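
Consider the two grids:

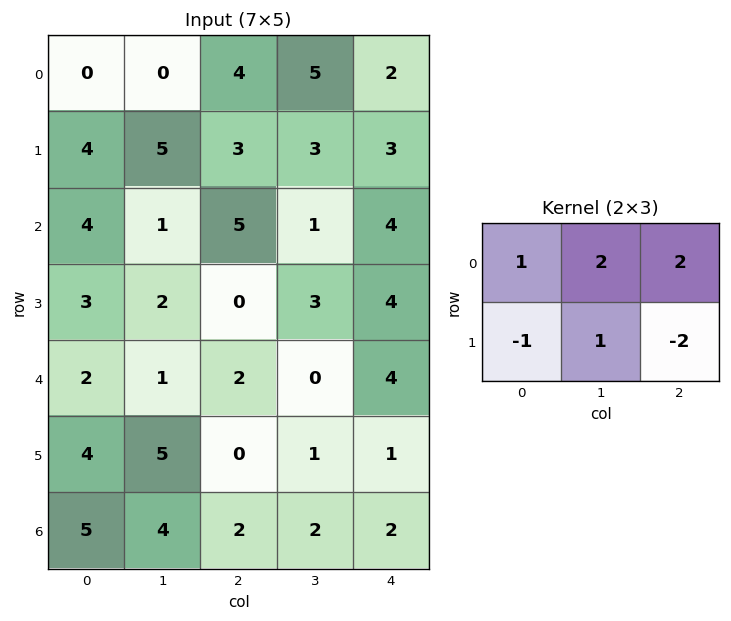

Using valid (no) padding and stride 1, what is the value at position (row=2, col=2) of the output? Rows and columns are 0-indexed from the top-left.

The receptive field on the input at this output position is [5 1 4 / 0 3 4]. Elementwise product with the kernel and sum: 5·1 + 1·2 + 4·2 + 0·-1 + 3·1 + 4·-2.

10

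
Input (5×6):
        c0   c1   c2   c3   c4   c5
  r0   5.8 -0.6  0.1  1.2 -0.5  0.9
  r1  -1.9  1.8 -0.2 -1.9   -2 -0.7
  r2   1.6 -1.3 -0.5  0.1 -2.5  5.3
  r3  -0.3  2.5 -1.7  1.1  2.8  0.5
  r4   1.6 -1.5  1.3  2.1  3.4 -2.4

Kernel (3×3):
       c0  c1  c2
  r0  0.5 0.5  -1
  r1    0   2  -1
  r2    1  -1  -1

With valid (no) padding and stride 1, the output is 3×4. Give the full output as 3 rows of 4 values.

Output[0,0]: The receptive field on the input at this output position is [5.8 -0.6 0.1 / -1.9 1.8 -0.2 / 1.6 -1.3 -0.5]. Elementwise product with the kernel and sum: 5.8·0.5 + -0.6·0.5 + 0.1·-1 + 1.8·2 + -0.2·-1 + 1.6·1 + -1.3·-1 + -0.5·-1.
Output[0,1]: The receptive field on the input at this output position is [-0.6 0.1 1.2 / 1.8 -0.2 -1.9 / -1.3 -0.5 0.1]. Elementwise product with the kernel and sum: -0.6·0.5 + 0.1·0.5 + 1.2·-1 + -0.2·2 + -1.9·-1 + -1.3·1 + -0.5·-1 + 0.1·-1.

9.7 -0.85 1.25 -6.55
-3.05 4.7 -1.95 -13.75
9.15 -10.4 -2.5 -0.3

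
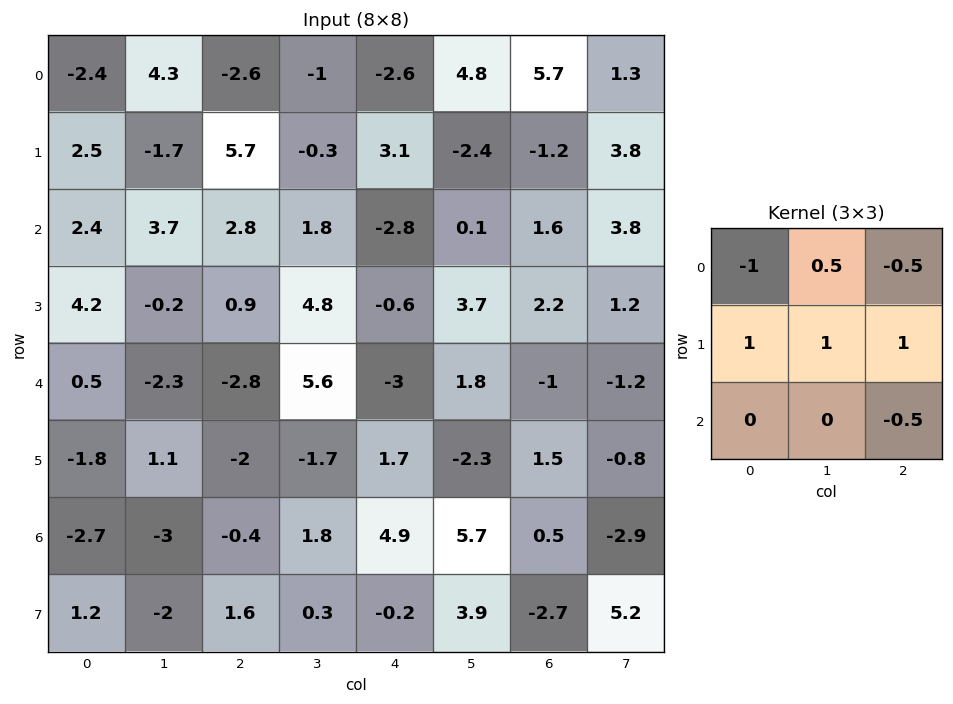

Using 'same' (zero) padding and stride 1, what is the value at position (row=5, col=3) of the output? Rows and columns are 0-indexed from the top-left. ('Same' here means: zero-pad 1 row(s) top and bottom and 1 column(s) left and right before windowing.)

2.65

The receptive field on the zero-padded input at this output position is [-2.8 5.6 -3 / -2 -1.7 1.7 / -0.4 1.8 4.9]. Elementwise product with the kernel and sum: -2.8·-1 + 5.6·0.5 + -3·-0.5 + -2·1 + -1.7·1 + 1.7·1 + 4.9·-0.5.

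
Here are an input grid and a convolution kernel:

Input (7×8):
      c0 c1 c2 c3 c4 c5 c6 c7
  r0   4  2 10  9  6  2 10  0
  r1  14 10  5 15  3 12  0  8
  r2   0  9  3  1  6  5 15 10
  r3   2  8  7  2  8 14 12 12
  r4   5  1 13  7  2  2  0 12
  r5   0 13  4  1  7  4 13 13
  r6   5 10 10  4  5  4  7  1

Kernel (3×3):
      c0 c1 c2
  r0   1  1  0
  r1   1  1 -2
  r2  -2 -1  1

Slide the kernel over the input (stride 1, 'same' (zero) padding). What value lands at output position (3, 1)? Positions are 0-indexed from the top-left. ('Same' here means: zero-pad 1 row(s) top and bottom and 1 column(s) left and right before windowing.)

The receptive field on the zero-padded input at this output position is [0 9 3 / 2 8 7 / 5 1 13]. Elementwise product with the kernel and sum: 0·1 + 9·1 + 2·1 + 8·1 + 7·-2 + 5·-2 + 1·-1 + 13·1.

7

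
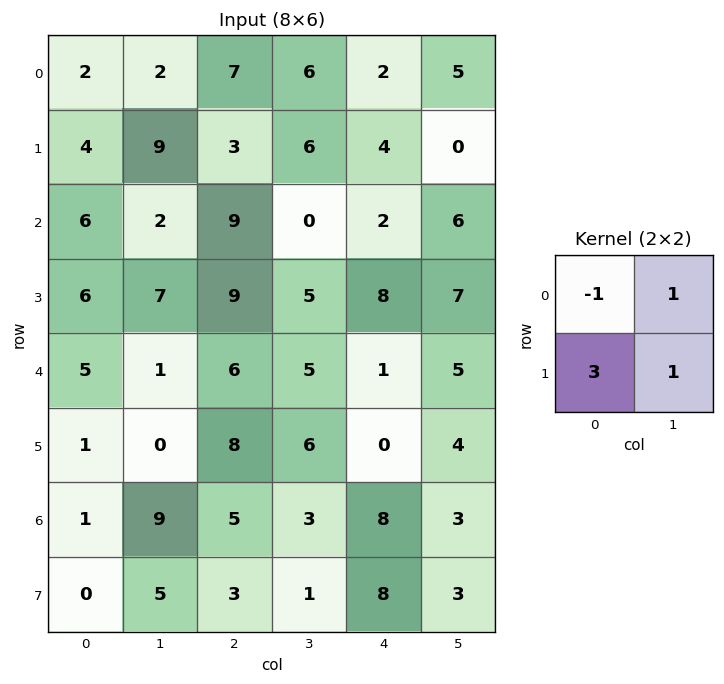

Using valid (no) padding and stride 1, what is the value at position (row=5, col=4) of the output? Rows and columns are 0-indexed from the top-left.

The receptive field on the input at this output position is [0 4 / 8 3]. Elementwise product with the kernel and sum: 0·-1 + 4·1 + 8·3 + 3·1.

31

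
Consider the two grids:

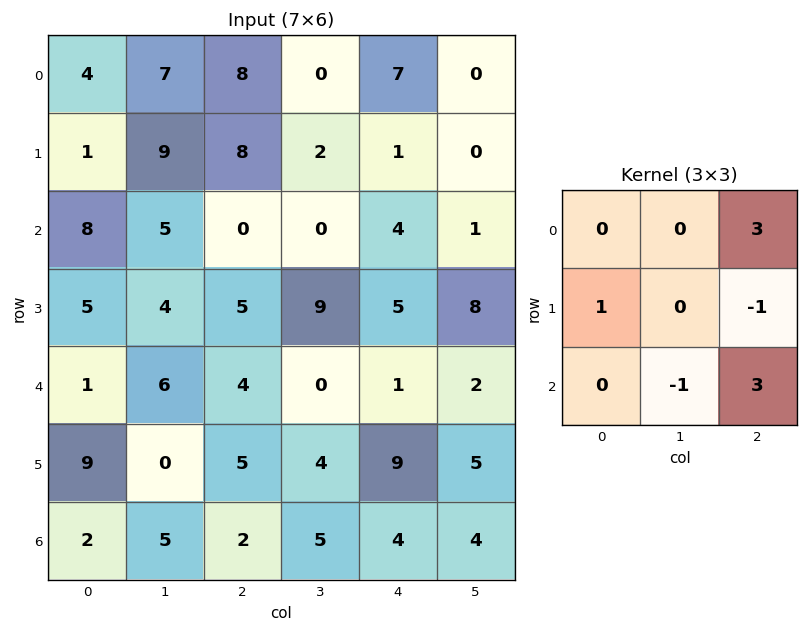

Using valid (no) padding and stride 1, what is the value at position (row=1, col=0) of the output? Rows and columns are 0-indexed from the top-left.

43

The receptive field on the input at this output position is [1 9 8 / 8 5 0 / 5 4 5]. Elementwise product with the kernel and sum: 8·3 + 8·1 + 0·-1 + 4·-1 + 5·3.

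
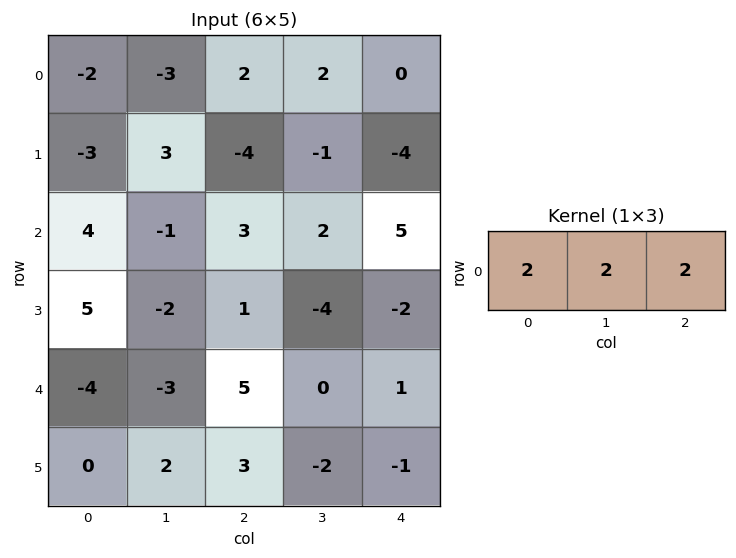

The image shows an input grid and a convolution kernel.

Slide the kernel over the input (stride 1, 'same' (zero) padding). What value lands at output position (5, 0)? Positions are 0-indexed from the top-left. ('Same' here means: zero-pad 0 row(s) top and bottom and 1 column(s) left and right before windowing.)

4

The receptive field on the zero-padded input at this output position is [0 0 2]. Elementwise product with the kernel and sum: 0·2 + 0·2 + 2·2.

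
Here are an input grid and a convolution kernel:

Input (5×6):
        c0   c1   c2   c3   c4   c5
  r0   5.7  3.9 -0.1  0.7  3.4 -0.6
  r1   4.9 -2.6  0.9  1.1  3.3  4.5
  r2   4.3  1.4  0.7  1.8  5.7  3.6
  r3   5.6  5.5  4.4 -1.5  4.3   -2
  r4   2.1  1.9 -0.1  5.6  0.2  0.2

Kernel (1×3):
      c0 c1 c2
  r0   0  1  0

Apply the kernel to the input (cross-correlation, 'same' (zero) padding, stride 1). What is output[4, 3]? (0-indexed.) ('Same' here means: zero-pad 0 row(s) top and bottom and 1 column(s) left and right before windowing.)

5.6

The receptive field on the zero-padded input at this output position is [-0.1 5.6 0.2]. Elementwise product with the kernel and sum: 5.6·1.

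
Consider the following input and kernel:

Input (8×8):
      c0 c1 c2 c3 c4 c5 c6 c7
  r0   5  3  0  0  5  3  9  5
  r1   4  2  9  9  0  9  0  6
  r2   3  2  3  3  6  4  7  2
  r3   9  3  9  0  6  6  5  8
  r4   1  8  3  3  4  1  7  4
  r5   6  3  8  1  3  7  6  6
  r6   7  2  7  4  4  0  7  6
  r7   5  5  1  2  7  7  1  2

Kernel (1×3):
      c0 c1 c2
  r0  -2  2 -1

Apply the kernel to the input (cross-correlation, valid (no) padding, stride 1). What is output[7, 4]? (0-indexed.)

The receptive field on the input at this output position is [7 7 1]. Elementwise product with the kernel and sum: 7·-2 + 7·2 + 1·-1.

-1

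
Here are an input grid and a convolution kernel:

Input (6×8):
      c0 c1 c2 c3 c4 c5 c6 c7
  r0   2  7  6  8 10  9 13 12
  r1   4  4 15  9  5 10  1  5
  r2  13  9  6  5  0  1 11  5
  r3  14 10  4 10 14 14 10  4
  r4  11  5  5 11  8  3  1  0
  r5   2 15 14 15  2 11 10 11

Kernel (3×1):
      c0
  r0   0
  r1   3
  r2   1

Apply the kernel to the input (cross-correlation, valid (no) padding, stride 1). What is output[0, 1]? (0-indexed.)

21

The receptive field on the input at this output position is [7 / 4 / 9]. Elementwise product with the kernel and sum: 4·3 + 9·1.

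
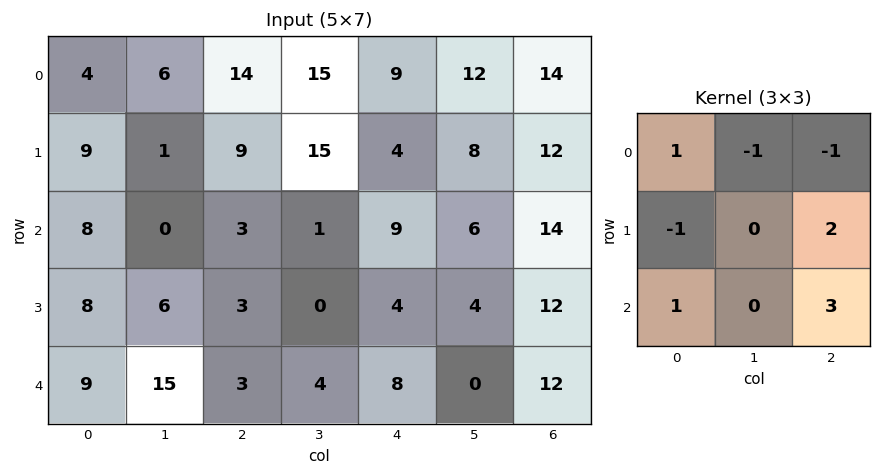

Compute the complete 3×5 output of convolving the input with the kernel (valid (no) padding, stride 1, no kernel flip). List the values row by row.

10 9 19 14 54
14 -15 20 26 43
21 17 25 -2 53

Output[0,0]: The receptive field on the input at this output position is [4 6 14 / 9 1 9 / 8 0 3]. Elementwise product with the kernel and sum: 4·1 + 6·-1 + 14·-1 + 9·-1 + 9·2 + 8·1 + 3·3.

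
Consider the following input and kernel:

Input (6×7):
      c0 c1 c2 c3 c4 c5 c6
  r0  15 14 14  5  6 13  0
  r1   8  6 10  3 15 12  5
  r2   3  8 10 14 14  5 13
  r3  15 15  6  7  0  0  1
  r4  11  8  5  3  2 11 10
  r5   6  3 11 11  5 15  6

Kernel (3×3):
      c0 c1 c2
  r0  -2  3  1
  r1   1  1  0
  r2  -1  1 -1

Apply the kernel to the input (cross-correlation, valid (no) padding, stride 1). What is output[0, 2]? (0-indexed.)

-4

The receptive field on the input at this output position is [14 5 6 / 10 3 15 / 10 14 14]. Elementwise product with the kernel and sum: 14·-2 + 5·3 + 6·1 + 10·1 + 3·1 + 10·-1 + 14·1 + 14·-1.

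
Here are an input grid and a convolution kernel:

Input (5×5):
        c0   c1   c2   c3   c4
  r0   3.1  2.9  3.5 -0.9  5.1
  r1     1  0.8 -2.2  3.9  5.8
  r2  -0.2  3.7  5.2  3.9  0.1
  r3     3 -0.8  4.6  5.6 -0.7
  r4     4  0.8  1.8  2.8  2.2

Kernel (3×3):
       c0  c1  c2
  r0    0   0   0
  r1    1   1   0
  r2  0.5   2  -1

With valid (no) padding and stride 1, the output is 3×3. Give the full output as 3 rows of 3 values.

3.9 6.95 12
-1.2 12.1 23.3
4 5 14.5

Output[0,0]: The receptive field on the input at this output position is [3.1 2.9 3.5 / 1 0.8 -2.2 / -0.2 3.7 5.2]. Elementwise product with the kernel and sum: 1·1 + 0.8·1 + -0.2·0.5 + 3.7·2 + 5.2·-1.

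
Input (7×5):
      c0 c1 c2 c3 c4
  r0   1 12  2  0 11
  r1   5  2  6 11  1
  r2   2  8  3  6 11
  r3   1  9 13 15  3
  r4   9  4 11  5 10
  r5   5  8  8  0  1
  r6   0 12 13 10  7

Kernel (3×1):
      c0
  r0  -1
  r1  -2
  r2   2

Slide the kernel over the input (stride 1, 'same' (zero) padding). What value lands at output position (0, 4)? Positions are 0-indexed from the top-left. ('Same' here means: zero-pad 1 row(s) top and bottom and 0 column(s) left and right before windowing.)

The receptive field on the zero-padded input at this output position is [0 / 11 / 1]. Elementwise product with the kernel and sum: 0·-1 + 11·-2 + 1·2.

-20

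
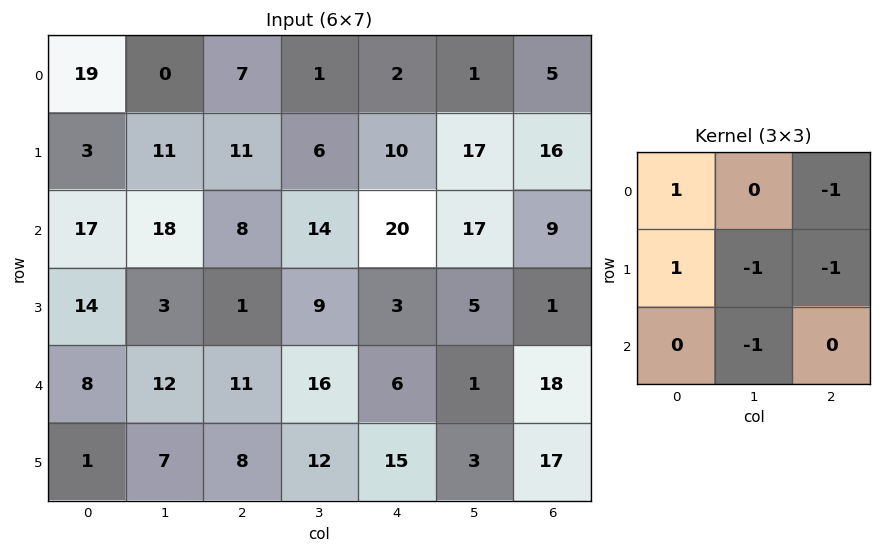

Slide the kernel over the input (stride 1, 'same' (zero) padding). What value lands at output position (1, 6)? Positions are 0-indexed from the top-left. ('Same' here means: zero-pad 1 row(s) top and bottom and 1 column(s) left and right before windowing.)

-7

The receptive field on the zero-padded input at this output position is [1 5 0 / 17 16 0 / 17 9 0]. Elementwise product with the kernel and sum: 1·1 + 0·-1 + 17·1 + 16·-1 + 0·-1 + 9·-1.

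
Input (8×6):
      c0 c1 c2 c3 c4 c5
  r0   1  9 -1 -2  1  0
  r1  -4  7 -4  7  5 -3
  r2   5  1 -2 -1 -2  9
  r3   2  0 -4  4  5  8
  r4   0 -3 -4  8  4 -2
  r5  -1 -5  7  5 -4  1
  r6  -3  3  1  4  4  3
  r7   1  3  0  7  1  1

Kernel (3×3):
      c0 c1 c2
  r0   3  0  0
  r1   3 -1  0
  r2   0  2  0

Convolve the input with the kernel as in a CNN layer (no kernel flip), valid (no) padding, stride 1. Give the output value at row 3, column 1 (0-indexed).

9

The receptive field on the input at this output position is [0 -4 4 / -3 -4 8 / -5 7 5]. Elementwise product with the kernel and sum: 0·3 + -3·3 + -4·-1 + 7·2.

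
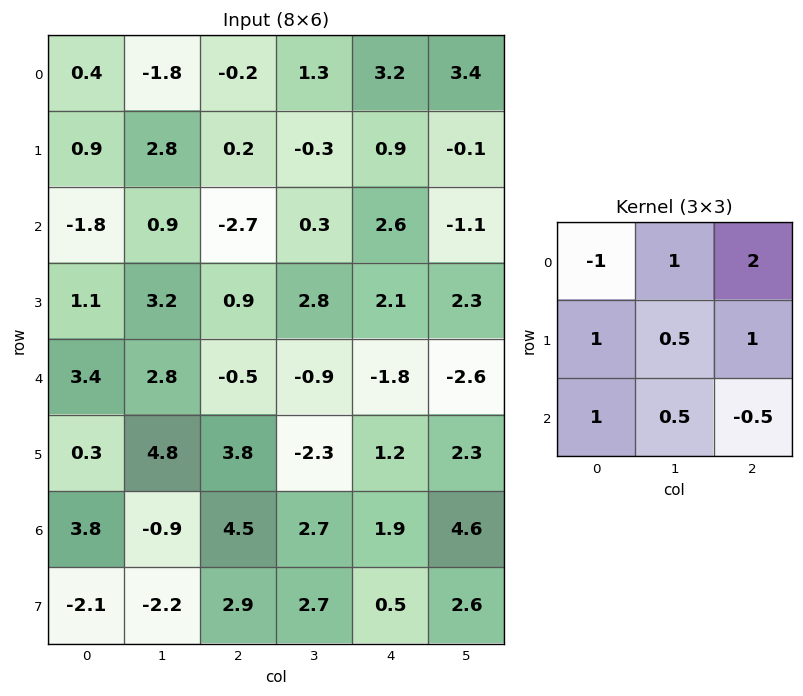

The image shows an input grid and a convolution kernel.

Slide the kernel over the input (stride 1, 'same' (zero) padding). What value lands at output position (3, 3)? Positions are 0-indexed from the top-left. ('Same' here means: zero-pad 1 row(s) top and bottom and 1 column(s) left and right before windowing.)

12.55

The receptive field on the zero-padded input at this output position is [-2.7 0.3 2.6 / 0.9 2.8 2.1 / -0.5 -0.9 -1.8]. Elementwise product with the kernel and sum: -2.7·-1 + 0.3·1 + 2.6·2 + 0.9·1 + 2.8·0.5 + 2.1·1 + -0.5·1 + -0.9·0.5 + -1.8·-0.5.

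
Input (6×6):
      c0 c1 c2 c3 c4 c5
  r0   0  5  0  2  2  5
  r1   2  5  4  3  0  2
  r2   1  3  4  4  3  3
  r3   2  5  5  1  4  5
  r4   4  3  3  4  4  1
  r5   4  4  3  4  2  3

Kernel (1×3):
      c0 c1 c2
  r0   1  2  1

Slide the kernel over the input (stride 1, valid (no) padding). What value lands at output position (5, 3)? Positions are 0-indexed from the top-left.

The receptive field on the input at this output position is [4 2 3]. Elementwise product with the kernel and sum: 4·1 + 2·2 + 3·1.

11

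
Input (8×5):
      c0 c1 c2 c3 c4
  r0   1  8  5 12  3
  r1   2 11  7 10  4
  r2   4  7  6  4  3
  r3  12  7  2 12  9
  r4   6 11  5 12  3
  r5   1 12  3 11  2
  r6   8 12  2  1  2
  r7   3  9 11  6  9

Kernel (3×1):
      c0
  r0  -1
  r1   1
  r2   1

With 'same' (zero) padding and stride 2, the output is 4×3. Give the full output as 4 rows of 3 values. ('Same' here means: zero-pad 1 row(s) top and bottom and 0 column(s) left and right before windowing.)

3 12 7
14 1 8
-5 6 -4
10 10 9

Output[0,0]: The receptive field on the zero-padded input at this output position is [0 / 1 / 2]. Elementwise product with the kernel and sum: 0·-1 + 1·1 + 2·1.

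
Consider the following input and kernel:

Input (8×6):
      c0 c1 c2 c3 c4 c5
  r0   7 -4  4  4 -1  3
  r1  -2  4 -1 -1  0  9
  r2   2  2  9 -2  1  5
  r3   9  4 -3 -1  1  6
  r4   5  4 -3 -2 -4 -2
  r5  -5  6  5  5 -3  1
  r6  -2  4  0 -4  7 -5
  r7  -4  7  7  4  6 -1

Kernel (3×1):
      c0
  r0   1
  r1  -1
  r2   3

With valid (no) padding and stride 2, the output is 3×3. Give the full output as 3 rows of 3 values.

Output[0,0]: The receptive field on the input at this output position is [7 / -2 / 2]. Elementwise product with the kernel and sum: 7·1 + -2·-1 + 2·3.
Output[0,1]: The receptive field on the input at this output position is [4 / -1 / 9]. Elementwise product with the kernel and sum: 4·1 + -1·-1 + 9·3.

15 32 2
8 3 -12
4 -8 20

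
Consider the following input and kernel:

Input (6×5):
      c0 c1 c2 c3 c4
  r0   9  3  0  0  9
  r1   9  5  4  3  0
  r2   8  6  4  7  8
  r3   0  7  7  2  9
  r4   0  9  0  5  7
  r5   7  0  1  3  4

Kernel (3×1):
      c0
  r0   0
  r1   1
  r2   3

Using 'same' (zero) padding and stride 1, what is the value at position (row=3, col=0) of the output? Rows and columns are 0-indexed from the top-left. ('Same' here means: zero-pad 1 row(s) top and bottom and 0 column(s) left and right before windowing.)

The receptive field on the zero-padded input at this output position is [8 / 0 / 0]. Elementwise product with the kernel and sum: 0·1 + 0·3.

0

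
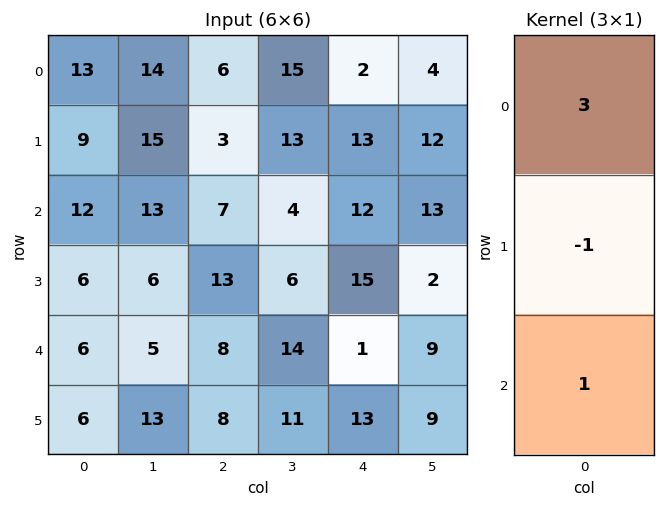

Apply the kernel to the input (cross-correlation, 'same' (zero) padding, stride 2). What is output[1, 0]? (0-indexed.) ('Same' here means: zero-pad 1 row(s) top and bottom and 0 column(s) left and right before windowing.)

21

The receptive field on the zero-padded input at this output position is [9 / 12 / 6]. Elementwise product with the kernel and sum: 9·3 + 12·-1 + 6·1.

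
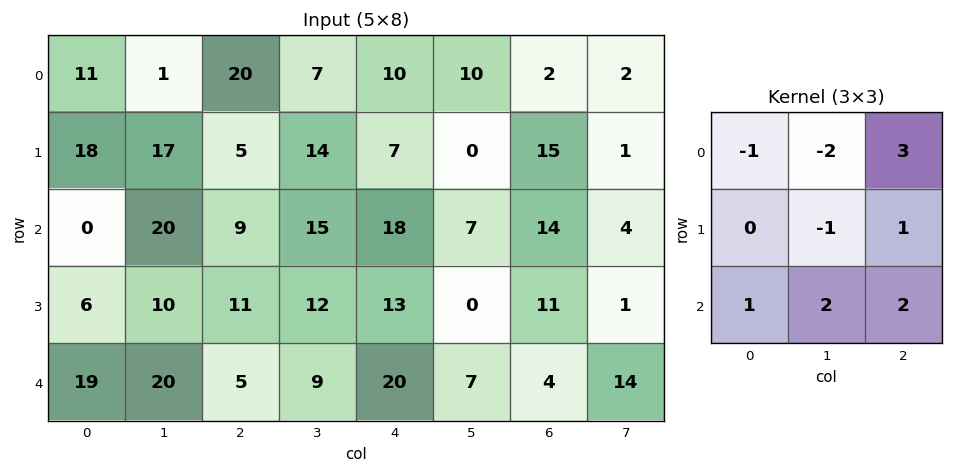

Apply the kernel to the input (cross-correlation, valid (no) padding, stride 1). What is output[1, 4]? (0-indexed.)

The receptive field on the input at this output position is [7 0 15 / 18 7 14 / 13 0 11]. Elementwise product with the kernel and sum: 7·-1 + 0·-2 + 15·3 + 7·-1 + 14·1 + 13·1 + 0·2 + 11·2.

80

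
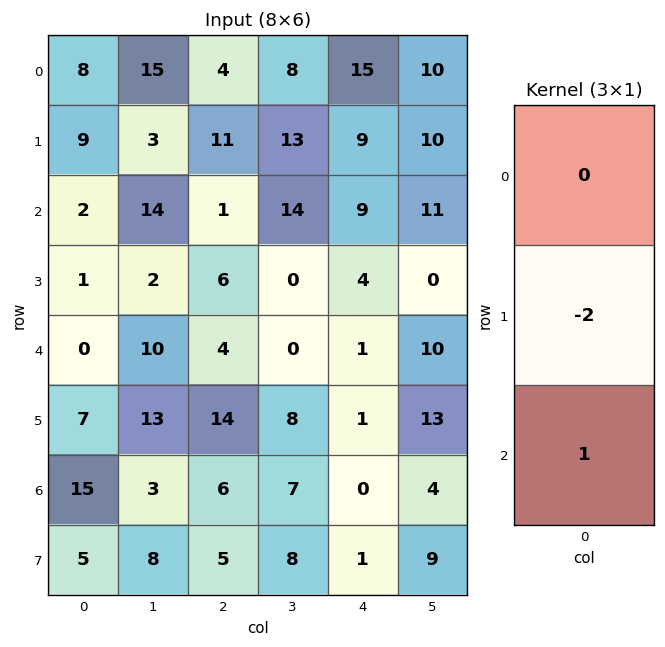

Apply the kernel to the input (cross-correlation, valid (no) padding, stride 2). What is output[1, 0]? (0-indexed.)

The receptive field on the input at this output position is [2 / 1 / 0]. Elementwise product with the kernel and sum: 1·-2 + 0·1.

-2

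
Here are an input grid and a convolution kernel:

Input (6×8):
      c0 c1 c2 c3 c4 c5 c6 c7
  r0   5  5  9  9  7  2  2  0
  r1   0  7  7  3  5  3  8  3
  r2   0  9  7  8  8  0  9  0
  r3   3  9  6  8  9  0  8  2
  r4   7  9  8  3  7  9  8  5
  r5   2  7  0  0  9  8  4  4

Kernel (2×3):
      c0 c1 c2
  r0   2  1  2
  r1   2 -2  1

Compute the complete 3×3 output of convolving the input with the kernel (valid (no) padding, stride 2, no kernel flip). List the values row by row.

26 54 32
17 43 60
29 42 45

Output[0,0]: The receptive field on the input at this output position is [5 5 9 / 0 7 7]. Elementwise product with the kernel and sum: 5·2 + 5·1 + 9·2 + 0·2 + 7·-2 + 7·1.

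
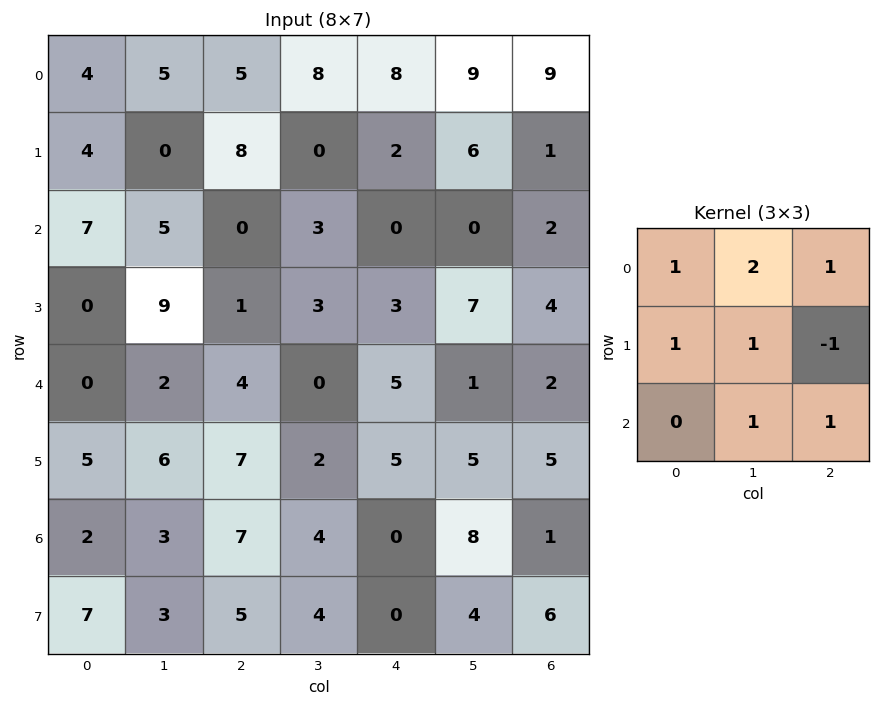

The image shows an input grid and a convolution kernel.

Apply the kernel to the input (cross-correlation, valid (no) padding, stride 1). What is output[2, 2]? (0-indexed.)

12

The receptive field on the input at this output position is [0 3 0 / 1 3 3 / 4 0 5]. Elementwise product with the kernel and sum: 0·1 + 3·2 + 0·1 + 1·1 + 3·1 + 3·-1 + 0·1 + 5·1.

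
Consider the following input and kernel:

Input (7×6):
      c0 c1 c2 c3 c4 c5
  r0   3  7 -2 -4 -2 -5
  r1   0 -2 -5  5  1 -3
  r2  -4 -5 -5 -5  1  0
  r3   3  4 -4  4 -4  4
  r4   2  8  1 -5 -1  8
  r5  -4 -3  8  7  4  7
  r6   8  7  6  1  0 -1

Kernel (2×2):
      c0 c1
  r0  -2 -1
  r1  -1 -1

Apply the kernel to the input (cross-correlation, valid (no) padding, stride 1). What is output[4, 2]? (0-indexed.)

The receptive field on the input at this output position is [1 -5 / 8 7]. Elementwise product with the kernel and sum: 1·-2 + -5·-1 + 8·-1 + 7·-1.

-12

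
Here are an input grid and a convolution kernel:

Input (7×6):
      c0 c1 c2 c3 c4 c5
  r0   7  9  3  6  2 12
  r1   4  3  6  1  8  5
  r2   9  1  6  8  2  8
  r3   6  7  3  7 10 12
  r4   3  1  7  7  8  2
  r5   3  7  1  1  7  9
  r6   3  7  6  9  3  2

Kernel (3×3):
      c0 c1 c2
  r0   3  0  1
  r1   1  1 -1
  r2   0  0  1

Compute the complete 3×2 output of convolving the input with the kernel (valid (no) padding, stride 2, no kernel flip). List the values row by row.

Output[0,0]: The receptive field on the input at this output position is [7 9 3 / 4 3 6 / 9 1 6]. Elementwise product with the kernel and sum: 7·3 + 3·1 + 4·1 + 3·1 + 6·-1 + 6·1.
Output[0,1]: The receptive field on the input at this output position is [3 6 2 / 6 1 8 / 6 8 2]. Elementwise product with the kernel and sum: 3·3 + 2·1 + 6·1 + 1·1 + 8·-1 + 2·1.

31 12
50 28
31 27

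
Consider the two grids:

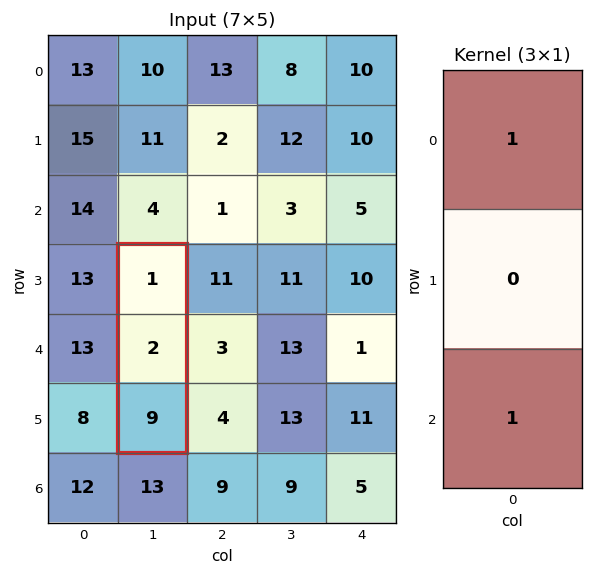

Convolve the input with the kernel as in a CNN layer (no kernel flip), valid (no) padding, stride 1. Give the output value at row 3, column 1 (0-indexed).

10

The receptive field on the input at this output position is [1 / 2 / 9]. Elementwise product with the kernel and sum: 1·1 + 9·1.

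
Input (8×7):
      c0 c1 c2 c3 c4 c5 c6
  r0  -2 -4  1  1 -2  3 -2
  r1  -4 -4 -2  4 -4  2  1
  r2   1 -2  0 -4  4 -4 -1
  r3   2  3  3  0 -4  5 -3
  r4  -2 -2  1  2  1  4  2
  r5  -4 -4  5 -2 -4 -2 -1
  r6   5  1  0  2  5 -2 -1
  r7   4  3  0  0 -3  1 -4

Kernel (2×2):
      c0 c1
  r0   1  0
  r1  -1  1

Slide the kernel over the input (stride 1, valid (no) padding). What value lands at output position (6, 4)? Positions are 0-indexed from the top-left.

9

The receptive field on the input at this output position is [5 -2 / -3 1]. Elementwise product with the kernel and sum: 5·1 + -3·-1 + 1·1.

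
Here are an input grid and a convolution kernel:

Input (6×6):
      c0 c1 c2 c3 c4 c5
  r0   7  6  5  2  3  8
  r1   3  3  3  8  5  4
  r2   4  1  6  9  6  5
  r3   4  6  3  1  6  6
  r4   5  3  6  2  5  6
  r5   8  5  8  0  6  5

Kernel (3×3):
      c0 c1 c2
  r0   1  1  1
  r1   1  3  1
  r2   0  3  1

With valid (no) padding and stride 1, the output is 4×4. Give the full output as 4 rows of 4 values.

42 60 75 63
43 52 64 73
51 52 44 66
56 57 33 59

Output[0,0]: The receptive field on the input at this output position is [7 6 5 / 3 3 3 / 4 1 6]. Elementwise product with the kernel and sum: 7·1 + 6·1 + 5·1 + 3·1 + 3·3 + 3·1 + 1·3 + 6·1.
Output[0,1]: The receptive field on the input at this output position is [6 5 2 / 3 3 8 / 1 6 9]. Elementwise product with the kernel and sum: 6·1 + 5·1 + 2·1 + 3·1 + 3·3 + 8·1 + 6·3 + 9·1.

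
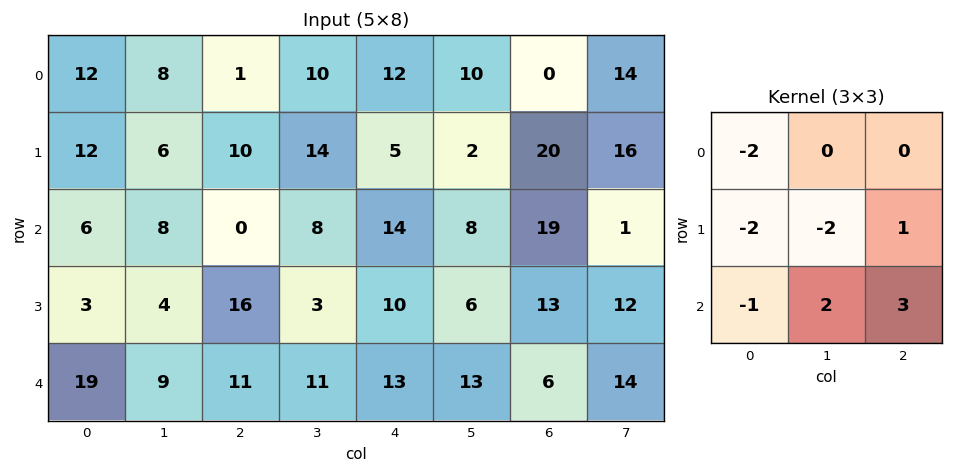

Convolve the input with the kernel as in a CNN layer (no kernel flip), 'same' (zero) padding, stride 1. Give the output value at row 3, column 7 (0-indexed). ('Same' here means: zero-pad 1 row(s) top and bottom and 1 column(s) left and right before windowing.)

-66

The receptive field on the zero-padded input at this output position is [19 1 0 / 13 12 0 / 6 14 0]. Elementwise product with the kernel and sum: 19·-2 + 13·-2 + 12·-2 + 0·1 + 6·-1 + 14·2 + 0·3.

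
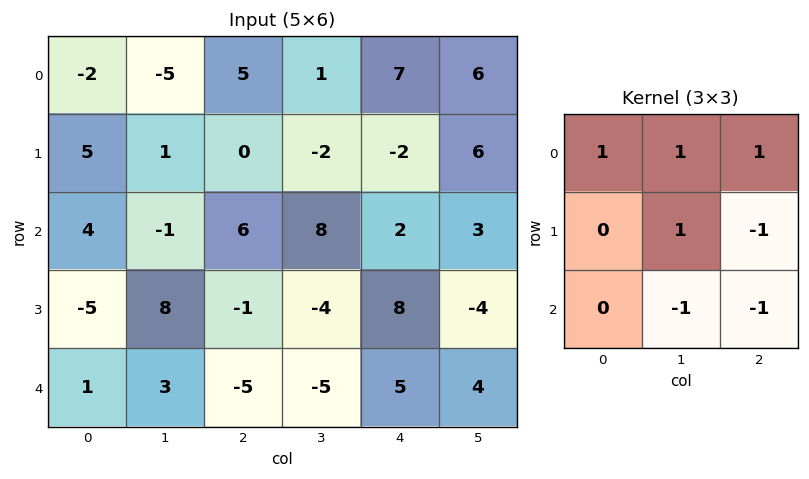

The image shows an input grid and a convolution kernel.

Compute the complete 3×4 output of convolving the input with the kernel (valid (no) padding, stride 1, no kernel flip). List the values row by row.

Output[0,0]: The receptive field on the input at this output position is [-2 -5 5 / 5 1 0 / 4 -1 6]. Elementwise product with the kernel and sum: -2·1 + -5·1 + 5·1 + 1·1 + 0·-1 + -1·-1 + 6·-1.
Output[0,1]: The receptive field on the input at this output position is [-5 5 1 / 1 0 -2 / -1 6 8]. Elementwise product with the kernel and sum: -5·1 + 5·1 + 1·1 + 0·1 + -2·-1 + 6·-1 + 8·-1.

-6 -11 3 1
-8 2 -2 -3
20 26 4 16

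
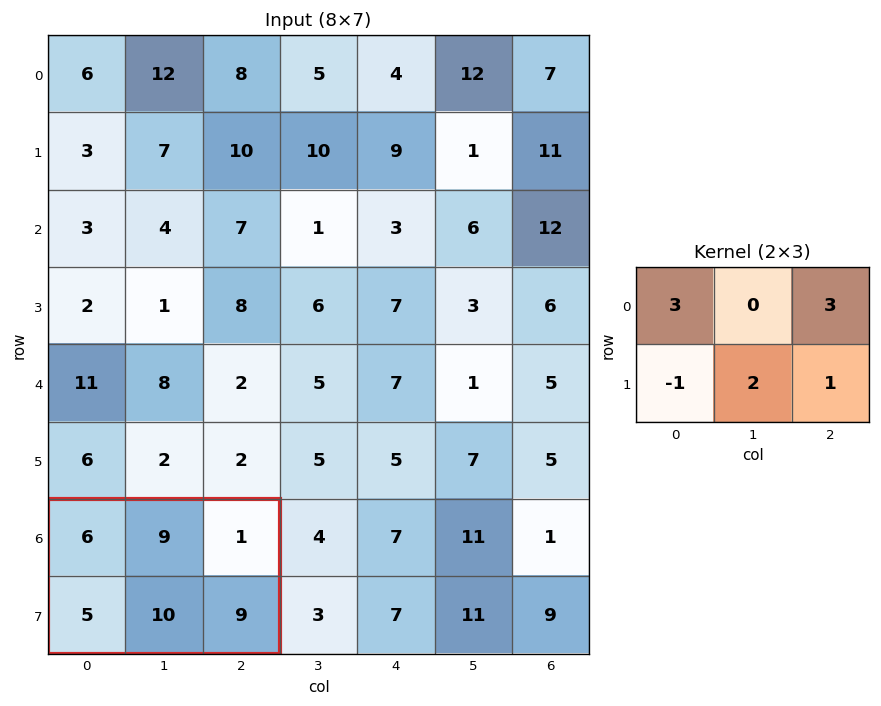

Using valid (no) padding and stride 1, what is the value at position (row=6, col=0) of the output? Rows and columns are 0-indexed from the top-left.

The receptive field on the input at this output position is [6 9 1 / 5 10 9]. Elementwise product with the kernel and sum: 6·3 + 1·3 + 5·-1 + 10·2 + 9·1.

45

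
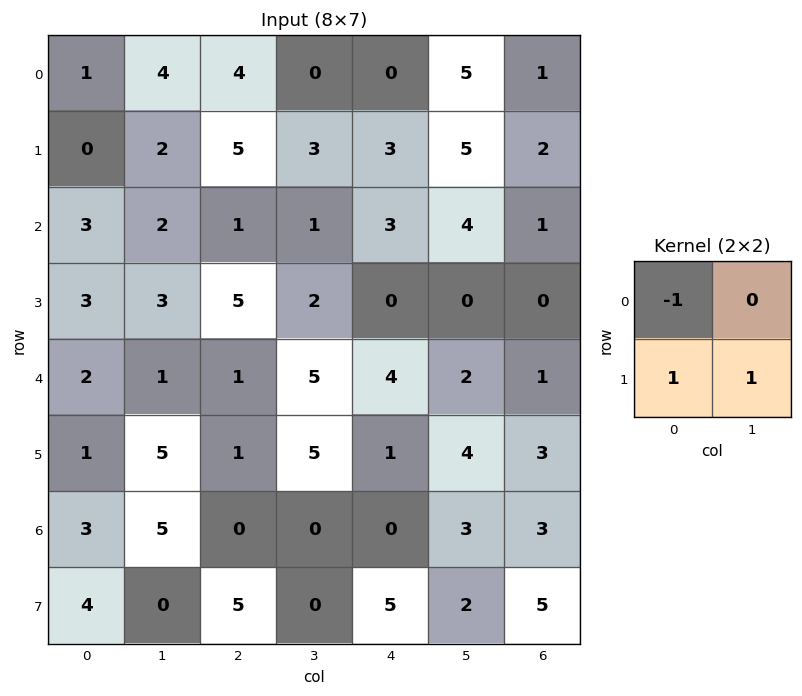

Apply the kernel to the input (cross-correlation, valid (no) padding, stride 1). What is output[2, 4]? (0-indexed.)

The receptive field on the input at this output position is [3 4 / 0 0]. Elementwise product with the kernel and sum: 3·-1 + 0·1 + 0·1.

-3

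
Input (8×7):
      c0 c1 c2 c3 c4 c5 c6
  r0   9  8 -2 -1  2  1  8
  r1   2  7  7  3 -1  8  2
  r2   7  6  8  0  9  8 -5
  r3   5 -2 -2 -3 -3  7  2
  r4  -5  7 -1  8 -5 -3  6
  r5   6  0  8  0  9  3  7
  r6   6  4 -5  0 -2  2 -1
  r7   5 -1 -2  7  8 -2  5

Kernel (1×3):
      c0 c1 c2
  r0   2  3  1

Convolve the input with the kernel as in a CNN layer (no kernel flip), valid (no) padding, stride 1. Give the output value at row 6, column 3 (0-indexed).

-4

The receptive field on the input at this output position is [0 -2 2]. Elementwise product with the kernel and sum: 0·2 + -2·3 + 2·1.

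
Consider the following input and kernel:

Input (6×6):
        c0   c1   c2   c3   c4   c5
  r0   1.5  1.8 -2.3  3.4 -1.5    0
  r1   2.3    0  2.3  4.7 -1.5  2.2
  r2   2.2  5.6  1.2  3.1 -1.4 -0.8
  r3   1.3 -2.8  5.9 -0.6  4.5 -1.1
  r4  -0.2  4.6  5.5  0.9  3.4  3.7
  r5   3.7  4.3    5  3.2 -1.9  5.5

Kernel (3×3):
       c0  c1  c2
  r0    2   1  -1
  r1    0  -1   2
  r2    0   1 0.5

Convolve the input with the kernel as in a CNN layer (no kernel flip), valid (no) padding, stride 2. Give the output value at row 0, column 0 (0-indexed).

17.9

The receptive field on the input at this output position is [1.5 1.8 -2.3 / 2.3 0 2.3 / 2.2 5.6 1.2]. Elementwise product with the kernel and sum: 1.5·2 + 1.8·1 + -2.3·-1 + 0·-1 + 2.3·2 + 5.6·1 + 1.2·0.5.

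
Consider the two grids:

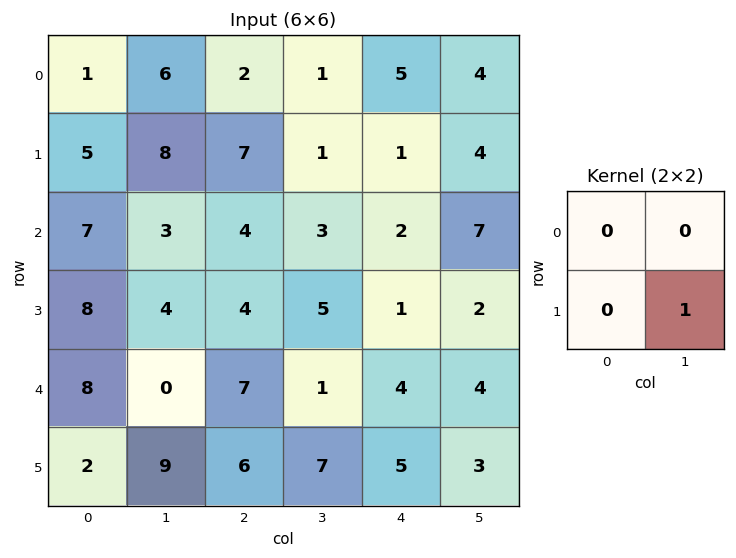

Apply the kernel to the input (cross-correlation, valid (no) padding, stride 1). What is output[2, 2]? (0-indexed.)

The receptive field on the input at this output position is [4 3 / 4 5]. Elementwise product with the kernel and sum: 5·1.

5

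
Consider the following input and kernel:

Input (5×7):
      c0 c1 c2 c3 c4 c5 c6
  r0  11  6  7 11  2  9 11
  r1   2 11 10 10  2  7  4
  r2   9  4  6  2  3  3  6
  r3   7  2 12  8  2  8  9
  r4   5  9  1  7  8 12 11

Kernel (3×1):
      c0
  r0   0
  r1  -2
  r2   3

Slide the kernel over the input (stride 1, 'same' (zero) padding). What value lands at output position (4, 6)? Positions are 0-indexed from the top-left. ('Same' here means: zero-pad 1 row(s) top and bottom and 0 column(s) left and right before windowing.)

The receptive field on the zero-padded input at this output position is [9 / 11 / 0]. Elementwise product with the kernel and sum: 11·-2 + 0·3.

-22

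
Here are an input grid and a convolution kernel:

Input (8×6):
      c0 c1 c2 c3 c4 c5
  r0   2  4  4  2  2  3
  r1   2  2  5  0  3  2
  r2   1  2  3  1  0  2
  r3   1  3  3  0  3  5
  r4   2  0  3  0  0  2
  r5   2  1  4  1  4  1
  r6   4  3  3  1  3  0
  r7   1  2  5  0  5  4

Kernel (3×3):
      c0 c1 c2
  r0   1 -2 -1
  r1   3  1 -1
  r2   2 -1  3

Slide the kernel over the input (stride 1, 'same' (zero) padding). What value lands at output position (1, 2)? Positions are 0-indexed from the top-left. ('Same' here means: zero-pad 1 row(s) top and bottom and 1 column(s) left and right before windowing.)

The receptive field on the zero-padded input at this output position is [4 4 2 / 2 5 0 / 2 3 1]. Elementwise product with the kernel and sum: 4·1 + 4·-2 + 2·-1 + 2·3 + 5·1 + 0·-1 + 2·2 + 3·-1 + 1·3.

9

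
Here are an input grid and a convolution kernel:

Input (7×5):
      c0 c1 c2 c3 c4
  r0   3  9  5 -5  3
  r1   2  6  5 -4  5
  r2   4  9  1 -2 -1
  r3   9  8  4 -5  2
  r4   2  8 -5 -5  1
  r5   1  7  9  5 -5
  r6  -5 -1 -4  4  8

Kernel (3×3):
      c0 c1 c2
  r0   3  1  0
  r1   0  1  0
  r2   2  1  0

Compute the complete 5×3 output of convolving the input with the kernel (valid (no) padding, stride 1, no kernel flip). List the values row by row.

41 56 6
47 44 12
41 43 -19
52 46 25
10 22 -19

Output[0,0]: The receptive field on the input at this output position is [3 9 5 / 2 6 5 / 4 9 1]. Elementwise product with the kernel and sum: 3·3 + 9·1 + 6·1 + 4·2 + 9·1.
Output[0,1]: The receptive field on the input at this output position is [9 5 -5 / 6 5 -4 / 9 1 -2]. Elementwise product with the kernel and sum: 9·3 + 5·1 + 5·1 + 9·2 + 1·1.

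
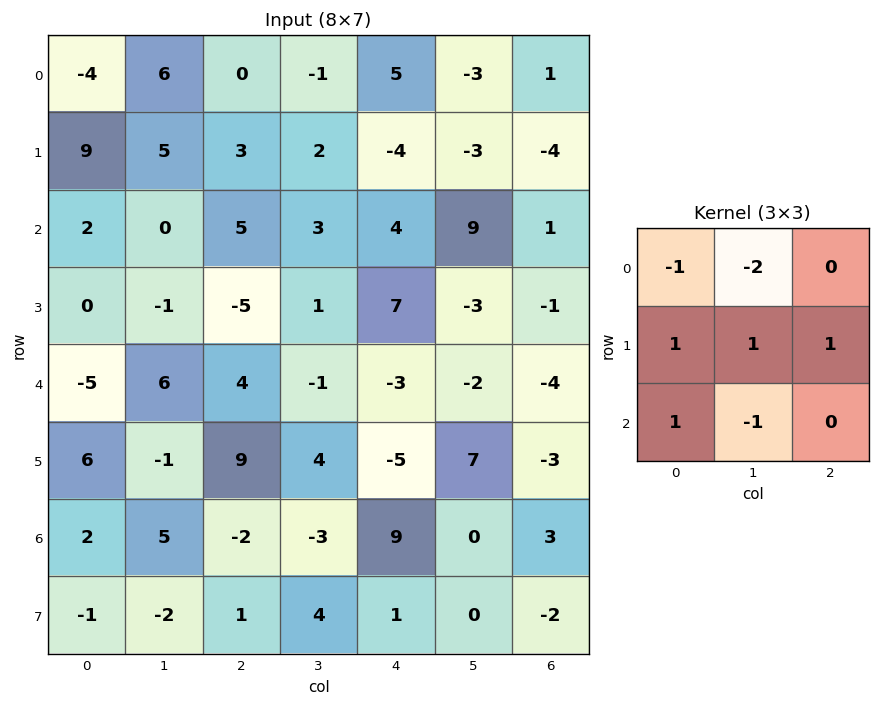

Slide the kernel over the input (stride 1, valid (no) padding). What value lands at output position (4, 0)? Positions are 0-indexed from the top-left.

4

The receptive field on the input at this output position is [-5 6 4 / 6 -1 9 / 2 5 -2]. Elementwise product with the kernel and sum: -5·-1 + 6·-2 + 6·1 + -1·1 + 9·1 + 2·1 + 5·-1.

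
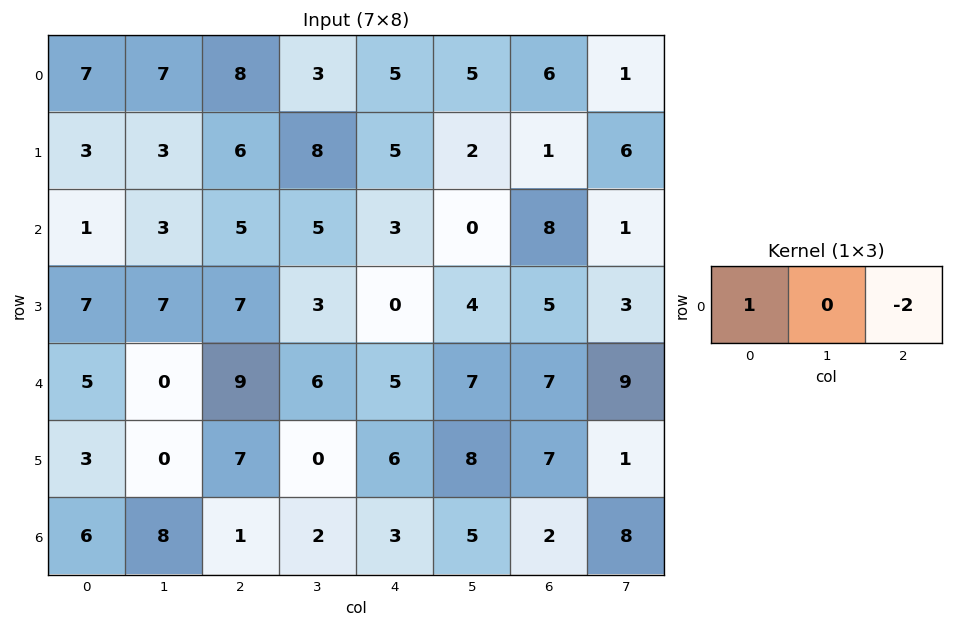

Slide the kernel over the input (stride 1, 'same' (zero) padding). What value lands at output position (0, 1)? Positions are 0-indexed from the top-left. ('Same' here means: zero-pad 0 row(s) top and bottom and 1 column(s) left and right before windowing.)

The receptive field on the zero-padded input at this output position is [7 7 8]. Elementwise product with the kernel and sum: 7·1 + 8·-2.

-9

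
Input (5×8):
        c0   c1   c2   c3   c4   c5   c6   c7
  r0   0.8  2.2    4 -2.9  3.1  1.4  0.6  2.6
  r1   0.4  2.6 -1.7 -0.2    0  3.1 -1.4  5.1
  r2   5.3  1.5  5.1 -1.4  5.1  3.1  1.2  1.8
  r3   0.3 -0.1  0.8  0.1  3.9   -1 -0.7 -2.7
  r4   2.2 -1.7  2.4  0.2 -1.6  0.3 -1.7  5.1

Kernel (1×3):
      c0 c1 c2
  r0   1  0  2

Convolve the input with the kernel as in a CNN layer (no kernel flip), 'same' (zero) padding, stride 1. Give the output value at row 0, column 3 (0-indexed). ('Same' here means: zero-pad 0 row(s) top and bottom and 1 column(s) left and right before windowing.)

The receptive field on the zero-padded input at this output position is [4 -2.9 3.1]. Elementwise product with the kernel and sum: 4·1 + 3.1·2.

10.2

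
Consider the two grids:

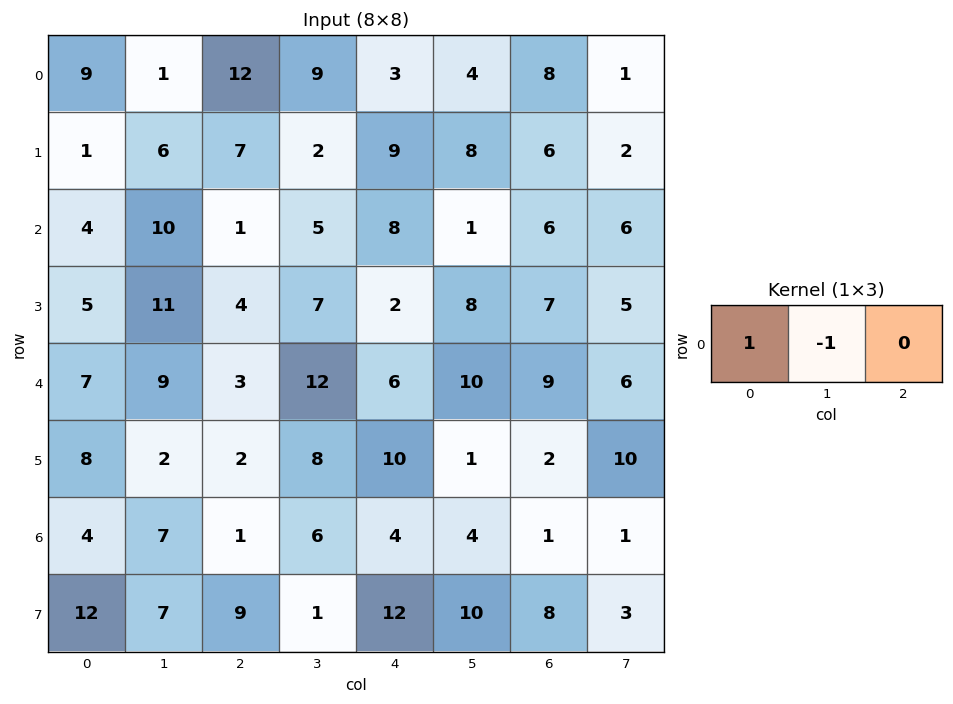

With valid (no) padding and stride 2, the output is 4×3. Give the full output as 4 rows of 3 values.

8 3 -1
-6 -4 7
-2 -9 -4
-3 -5 0

Output[0,0]: The receptive field on the input at this output position is [9 1 12]. Elementwise product with the kernel and sum: 9·1 + 1·-1.
Output[0,1]: The receptive field on the input at this output position is [12 9 3]. Elementwise product with the kernel and sum: 12·1 + 9·-1.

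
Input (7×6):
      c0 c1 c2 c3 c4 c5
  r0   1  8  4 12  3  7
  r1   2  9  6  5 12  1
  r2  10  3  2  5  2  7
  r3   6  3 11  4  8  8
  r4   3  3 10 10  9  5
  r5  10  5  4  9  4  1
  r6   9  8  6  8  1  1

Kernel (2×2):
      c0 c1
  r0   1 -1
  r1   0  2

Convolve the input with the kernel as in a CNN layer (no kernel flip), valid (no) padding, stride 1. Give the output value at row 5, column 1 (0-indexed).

13

The receptive field on the input at this output position is [5 4 / 8 6]. Elementwise product with the kernel and sum: 5·1 + 4·-1 + 6·2.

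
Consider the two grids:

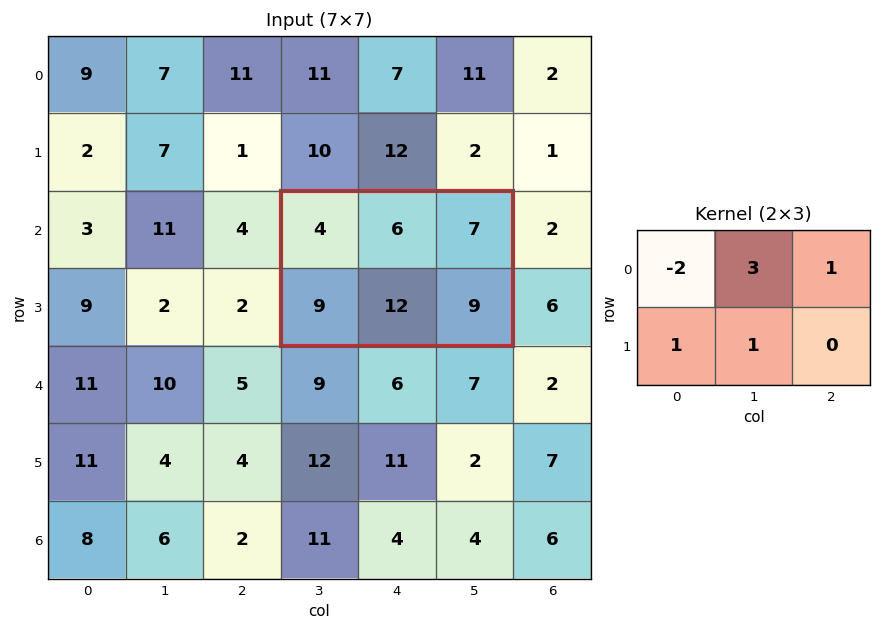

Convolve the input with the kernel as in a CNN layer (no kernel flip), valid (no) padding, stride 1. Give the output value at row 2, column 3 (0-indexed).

38

The receptive field on the input at this output position is [4 6 7 / 9 12 9]. Elementwise product with the kernel and sum: 4·-2 + 6·3 + 7·1 + 9·1 + 12·1.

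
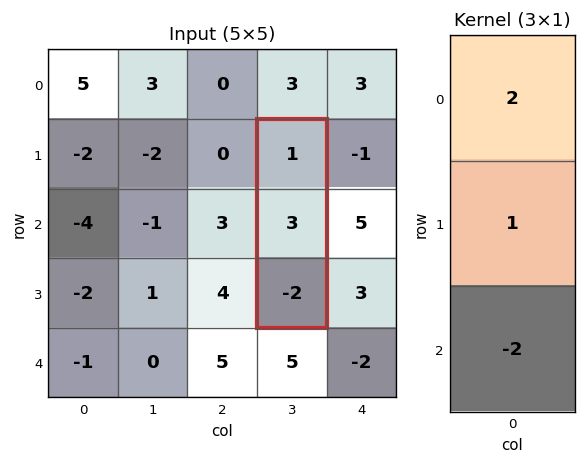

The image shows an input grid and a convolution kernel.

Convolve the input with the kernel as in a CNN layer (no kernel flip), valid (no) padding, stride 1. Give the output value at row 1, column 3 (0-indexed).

The receptive field on the input at this output position is [1 / 3 / -2]. Elementwise product with the kernel and sum: 1·2 + 3·1 + -2·-2.

9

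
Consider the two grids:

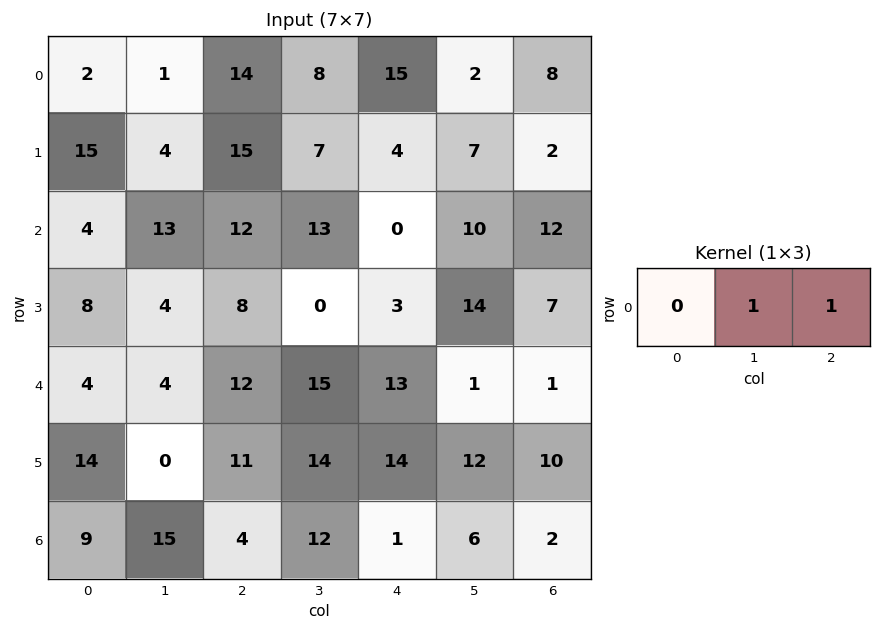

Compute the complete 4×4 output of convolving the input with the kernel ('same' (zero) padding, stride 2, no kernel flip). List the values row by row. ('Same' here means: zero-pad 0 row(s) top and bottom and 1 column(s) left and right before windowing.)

3 22 17 8
17 25 10 12
8 27 14 1
24 16 7 2

Output[0,0]: The receptive field on the zero-padded input at this output position is [0 2 1]. Elementwise product with the kernel and sum: 2·1 + 1·1.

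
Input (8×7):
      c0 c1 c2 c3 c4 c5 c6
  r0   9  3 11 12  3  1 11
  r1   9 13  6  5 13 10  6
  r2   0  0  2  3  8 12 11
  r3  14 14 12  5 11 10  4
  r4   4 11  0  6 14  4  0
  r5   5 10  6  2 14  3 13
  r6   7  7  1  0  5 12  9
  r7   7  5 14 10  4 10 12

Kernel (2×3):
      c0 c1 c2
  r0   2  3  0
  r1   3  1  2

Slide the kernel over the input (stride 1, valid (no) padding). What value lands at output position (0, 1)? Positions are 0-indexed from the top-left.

The receptive field on the input at this output position is [3 11 12 / 13 6 5]. Elementwise product with the kernel and sum: 3·2 + 11·3 + 13·3 + 6·1 + 5·2.

94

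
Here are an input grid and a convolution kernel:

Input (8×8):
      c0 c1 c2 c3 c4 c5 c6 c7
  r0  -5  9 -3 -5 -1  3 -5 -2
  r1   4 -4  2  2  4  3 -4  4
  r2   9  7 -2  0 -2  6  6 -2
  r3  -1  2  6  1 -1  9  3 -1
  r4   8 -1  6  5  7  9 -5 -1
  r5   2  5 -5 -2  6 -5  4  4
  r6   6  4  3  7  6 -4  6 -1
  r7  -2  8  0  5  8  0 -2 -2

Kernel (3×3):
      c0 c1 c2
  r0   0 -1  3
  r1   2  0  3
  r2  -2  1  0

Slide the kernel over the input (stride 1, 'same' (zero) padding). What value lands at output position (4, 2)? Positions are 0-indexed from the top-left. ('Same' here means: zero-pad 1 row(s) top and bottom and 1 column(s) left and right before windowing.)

-5

The receptive field on the zero-padded input at this output position is [2 6 1 / -1 6 5 / 5 -5 -2]. Elementwise product with the kernel and sum: 6·-1 + 1·3 + -1·2 + 5·3 + 5·-2 + -5·1.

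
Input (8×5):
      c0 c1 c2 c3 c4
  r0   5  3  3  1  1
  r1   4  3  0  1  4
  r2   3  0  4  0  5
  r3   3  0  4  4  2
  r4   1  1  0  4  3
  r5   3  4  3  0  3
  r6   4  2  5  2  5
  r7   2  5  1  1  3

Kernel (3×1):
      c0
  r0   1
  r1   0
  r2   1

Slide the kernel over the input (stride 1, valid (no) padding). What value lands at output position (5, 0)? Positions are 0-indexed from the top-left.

5

The receptive field on the input at this output position is [3 / 4 / 2]. Elementwise product with the kernel and sum: 3·1 + 2·1.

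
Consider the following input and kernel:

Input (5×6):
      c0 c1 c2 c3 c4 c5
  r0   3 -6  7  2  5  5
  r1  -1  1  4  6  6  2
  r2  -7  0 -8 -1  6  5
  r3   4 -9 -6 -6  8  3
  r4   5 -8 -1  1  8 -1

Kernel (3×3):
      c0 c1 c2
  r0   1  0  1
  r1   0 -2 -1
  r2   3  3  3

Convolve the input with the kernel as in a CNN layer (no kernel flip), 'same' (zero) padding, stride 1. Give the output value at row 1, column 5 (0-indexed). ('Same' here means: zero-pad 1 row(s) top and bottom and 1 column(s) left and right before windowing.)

34

The receptive field on the zero-padded input at this output position is [5 5 0 / 6 2 0 / 6 5 0]. Elementwise product with the kernel and sum: 5·1 + 0·1 + 2·-2 + 0·-1 + 6·3 + 5·3 + 0·3.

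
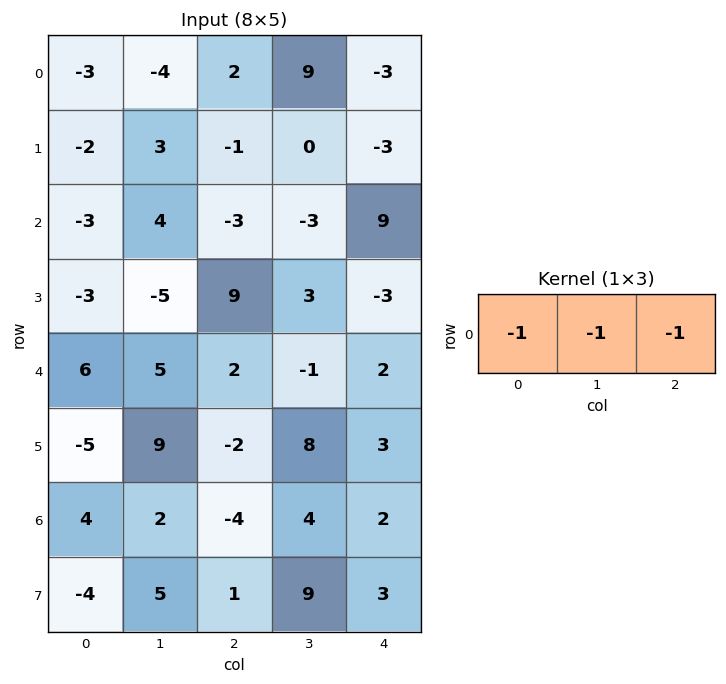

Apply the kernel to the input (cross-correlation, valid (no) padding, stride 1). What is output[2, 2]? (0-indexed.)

The receptive field on the input at this output position is [-3 -3 9]. Elementwise product with the kernel and sum: -3·-1 + -3·-1 + 9·-1.

-3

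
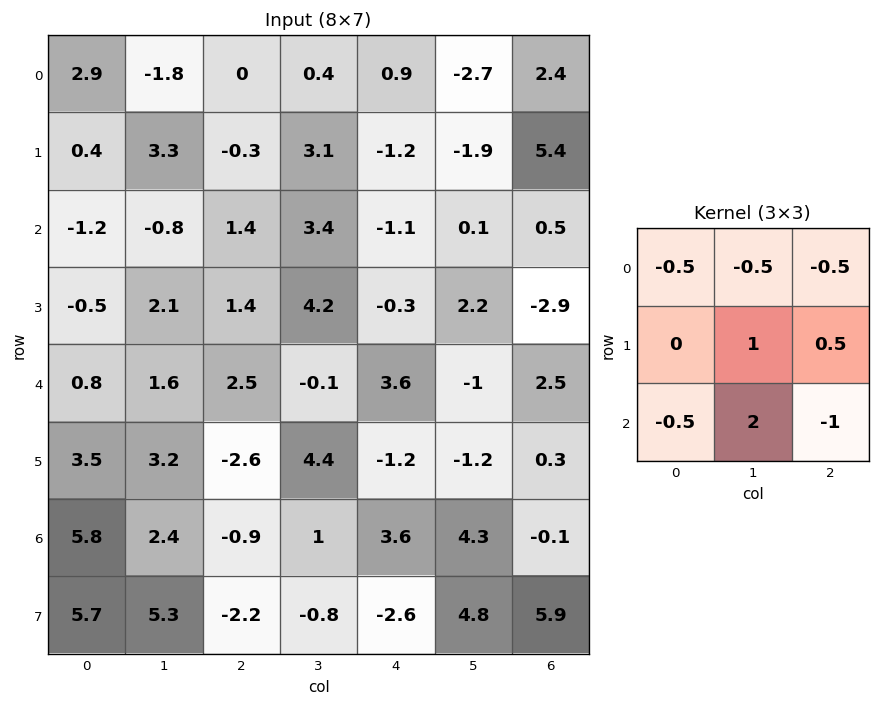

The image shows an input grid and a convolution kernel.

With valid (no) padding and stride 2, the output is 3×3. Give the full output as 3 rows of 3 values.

Output[0,0]: The receptive field on the input at this output position is [2.9 -1.8 0 / 0.4 3.3 -0.3 / -1.2 -0.8 1.4]. Elementwise product with the kernel and sum: 2.9·-0.5 + -1.8·-0.5 + 0·-0.5 + 3.3·1 + -0.3·0.5 + -1.2·-0.5 + -0.8·2 + 1.4·-1.

0.2 9.05 0.75
3.4 -2.85 -5.3
2.25 -0.35 3.3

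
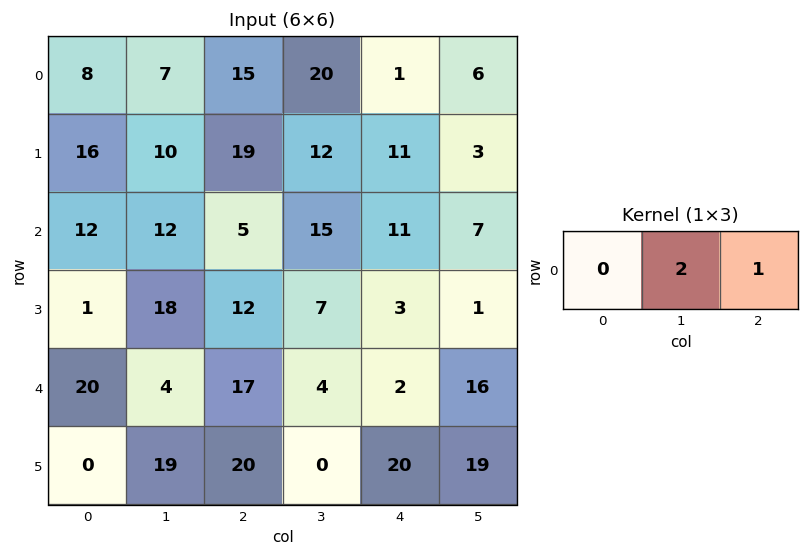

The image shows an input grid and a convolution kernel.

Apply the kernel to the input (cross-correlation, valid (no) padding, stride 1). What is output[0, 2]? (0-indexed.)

The receptive field on the input at this output position is [15 20 1]. Elementwise product with the kernel and sum: 20·2 + 1·1.

41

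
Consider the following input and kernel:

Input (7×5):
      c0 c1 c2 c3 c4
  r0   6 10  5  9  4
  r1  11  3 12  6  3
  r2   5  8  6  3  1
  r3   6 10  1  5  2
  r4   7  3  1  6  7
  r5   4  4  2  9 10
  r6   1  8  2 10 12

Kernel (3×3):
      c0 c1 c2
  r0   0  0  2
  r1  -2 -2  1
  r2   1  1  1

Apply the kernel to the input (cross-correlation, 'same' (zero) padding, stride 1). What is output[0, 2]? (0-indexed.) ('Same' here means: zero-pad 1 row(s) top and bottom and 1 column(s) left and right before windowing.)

The receptive field on the zero-padded input at this output position is [0 0 0 / 10 5 9 / 3 12 6]. Elementwise product with the kernel and sum: 0·2 + 10·-2 + 5·-2 + 9·1 + 3·1 + 12·1 + 6·1.

0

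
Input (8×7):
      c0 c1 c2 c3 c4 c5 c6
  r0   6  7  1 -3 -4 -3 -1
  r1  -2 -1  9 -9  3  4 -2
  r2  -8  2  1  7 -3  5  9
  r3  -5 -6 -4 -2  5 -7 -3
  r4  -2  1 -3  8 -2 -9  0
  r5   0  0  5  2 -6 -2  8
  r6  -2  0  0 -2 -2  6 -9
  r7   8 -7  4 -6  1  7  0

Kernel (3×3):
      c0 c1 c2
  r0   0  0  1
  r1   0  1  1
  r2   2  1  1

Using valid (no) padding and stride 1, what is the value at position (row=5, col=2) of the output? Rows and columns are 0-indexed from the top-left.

The receptive field on the input at this output position is [5 2 -6 / 0 -2 -2 / 4 -6 1]. Elementwise product with the kernel and sum: -6·1 + -2·1 + -2·1 + 4·2 + -6·1 + 1·1.

-7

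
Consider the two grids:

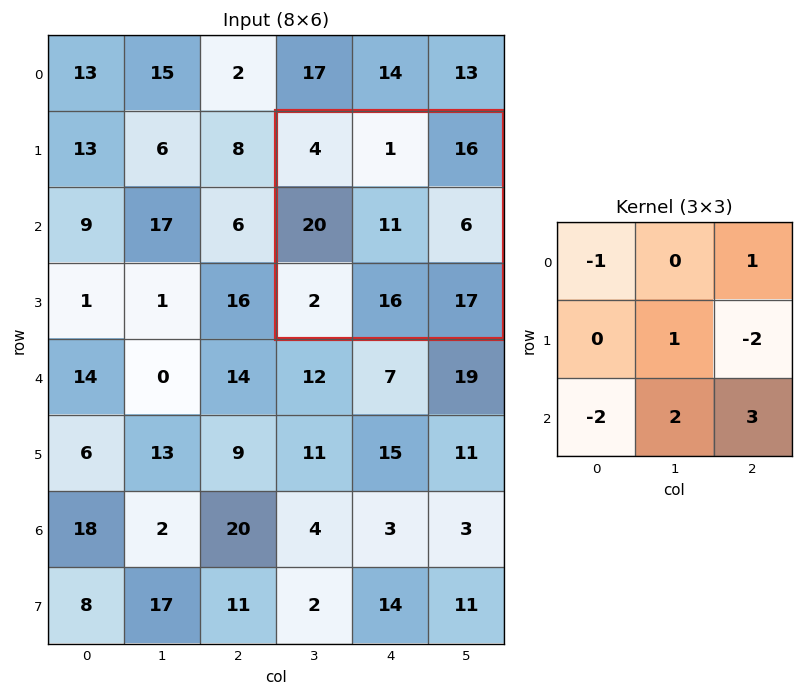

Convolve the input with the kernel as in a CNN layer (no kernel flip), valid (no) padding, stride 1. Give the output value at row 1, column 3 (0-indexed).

The receptive field on the input at this output position is [4 1 16 / 20 11 6 / 2 16 17]. Elementwise product with the kernel and sum: 4·-1 + 16·1 + 11·1 + 6·-2 + 2·-2 + 16·2 + 17·3.

90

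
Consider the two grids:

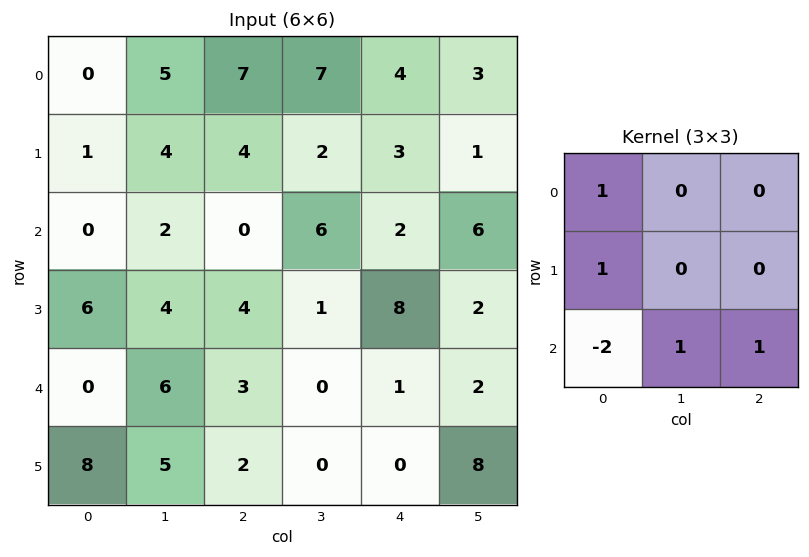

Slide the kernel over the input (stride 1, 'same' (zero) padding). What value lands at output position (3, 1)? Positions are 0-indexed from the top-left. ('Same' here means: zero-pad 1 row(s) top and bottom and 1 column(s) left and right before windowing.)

15

The receptive field on the zero-padded input at this output position is [0 2 0 / 6 4 4 / 0 6 3]. Elementwise product with the kernel and sum: 0·1 + 6·1 + 0·-2 + 6·1 + 3·1.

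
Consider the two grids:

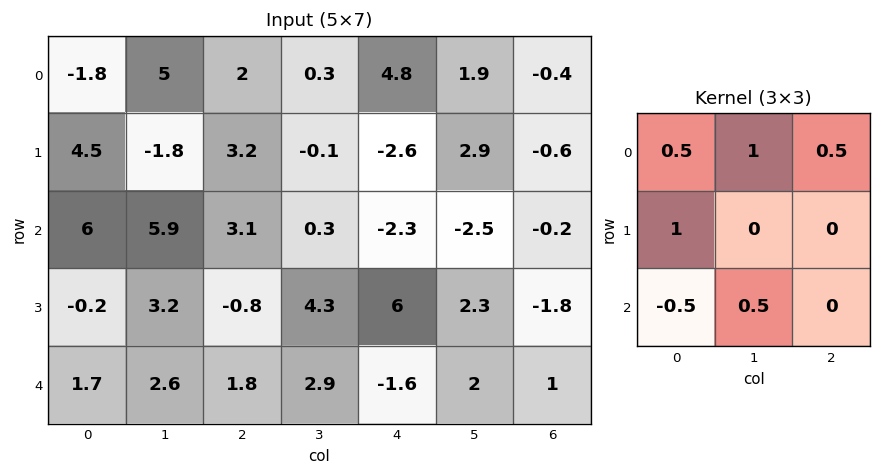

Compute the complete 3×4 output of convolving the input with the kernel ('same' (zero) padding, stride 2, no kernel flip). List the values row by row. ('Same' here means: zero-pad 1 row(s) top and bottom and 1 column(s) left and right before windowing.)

Output[0,0]: The receptive field on the zero-padded input at this output position is [0 0 0 / 0 -1.8 5 / 0 4.5 -1.8]. Elementwise product with the kernel and sum: 0·0.5 + 0·1 + 0·0.5 + 0·1 + 0·-0.5 + 4.5·0.5.
Output[0,1]: The receptive field on the zero-padded input at this output position is [0 0 0 / 5 2 0.3 / -1.8 3.2 -0.1]. Elementwise product with the kernel and sum: 0·0.5 + 0·1 + 0·0.5 + 5·1 + -1.8·-0.5 + 3.2·0.5.

2.25 7.5 -0.95 0.15
3.5 6.15 -0.05 -3.7
1.4 5.55 12.2 1.35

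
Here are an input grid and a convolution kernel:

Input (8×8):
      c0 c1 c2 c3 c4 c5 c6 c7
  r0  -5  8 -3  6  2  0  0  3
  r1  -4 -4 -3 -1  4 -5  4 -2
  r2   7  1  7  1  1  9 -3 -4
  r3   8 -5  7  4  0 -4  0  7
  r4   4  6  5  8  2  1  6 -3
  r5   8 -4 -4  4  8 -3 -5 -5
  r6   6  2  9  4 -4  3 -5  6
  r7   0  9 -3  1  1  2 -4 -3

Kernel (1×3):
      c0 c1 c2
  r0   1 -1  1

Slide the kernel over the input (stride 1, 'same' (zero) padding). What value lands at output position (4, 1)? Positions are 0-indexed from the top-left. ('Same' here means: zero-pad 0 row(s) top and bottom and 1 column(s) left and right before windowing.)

3

The receptive field on the zero-padded input at this output position is [4 6 5]. Elementwise product with the kernel and sum: 4·1 + 6·-1 + 5·1.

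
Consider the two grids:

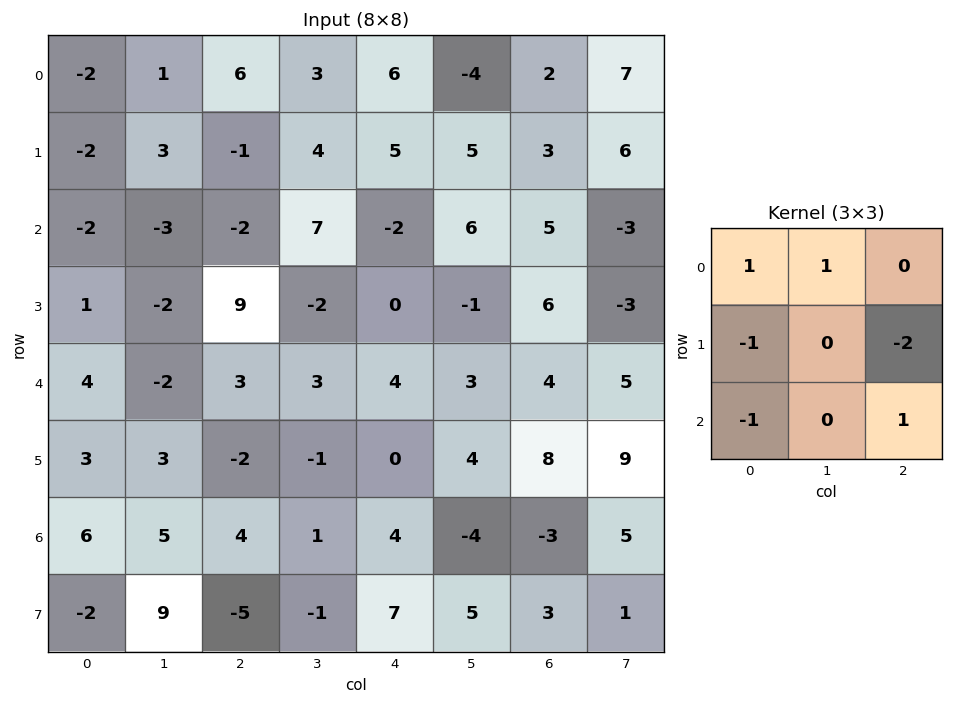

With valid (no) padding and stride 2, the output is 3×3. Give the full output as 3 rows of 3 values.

3 0 -2
-25 -3 -8
1 8 -16

Output[0,0]: The receptive field on the input at this output position is [-2 1 6 / -2 3 -1 / -2 -3 -2]. Elementwise product with the kernel and sum: -2·1 + 1·1 + -2·-1 + -1·-2 + -2·-1 + -2·1.
Output[0,1]: The receptive field on the input at this output position is [6 3 6 / -1 4 5 / -2 7 -2]. Elementwise product with the kernel and sum: 6·1 + 3·1 + -1·-1 + 5·-2 + -2·-1 + -2·1.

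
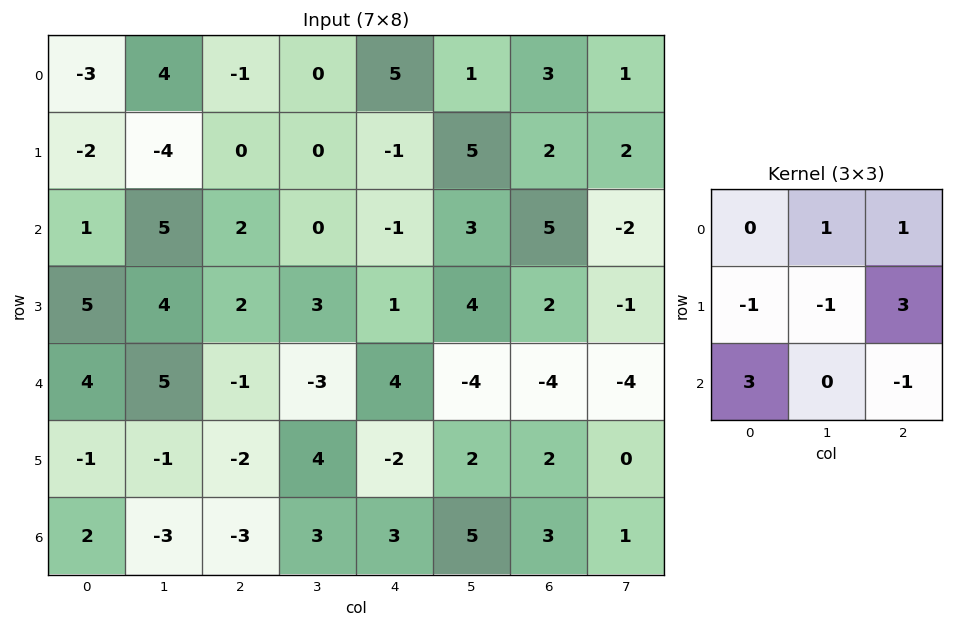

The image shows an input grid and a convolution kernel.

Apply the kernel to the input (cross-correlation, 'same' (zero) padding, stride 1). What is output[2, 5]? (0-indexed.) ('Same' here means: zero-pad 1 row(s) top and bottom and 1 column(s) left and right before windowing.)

The receptive field on the zero-padded input at this output position is [-1 5 2 / -1 3 5 / 1 4 2]. Elementwise product with the kernel and sum: 5·1 + 2·1 + -1·-1 + 3·-1 + 5·3 + 1·3 + 2·-1.

21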